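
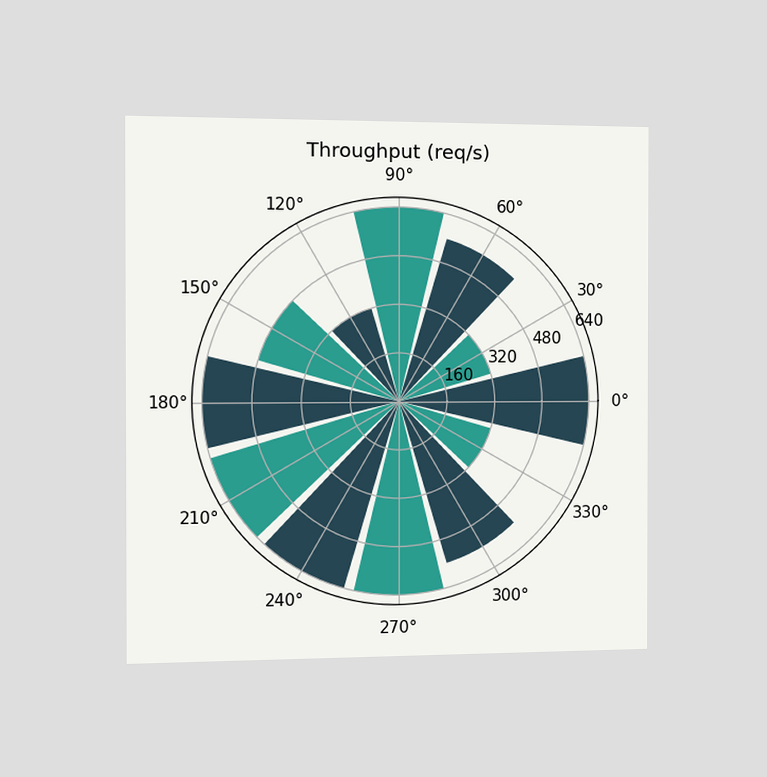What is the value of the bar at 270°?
640req/s

The chart is viewed slightly from the left. The bar at 270° reaches 640req/s on the radial axis.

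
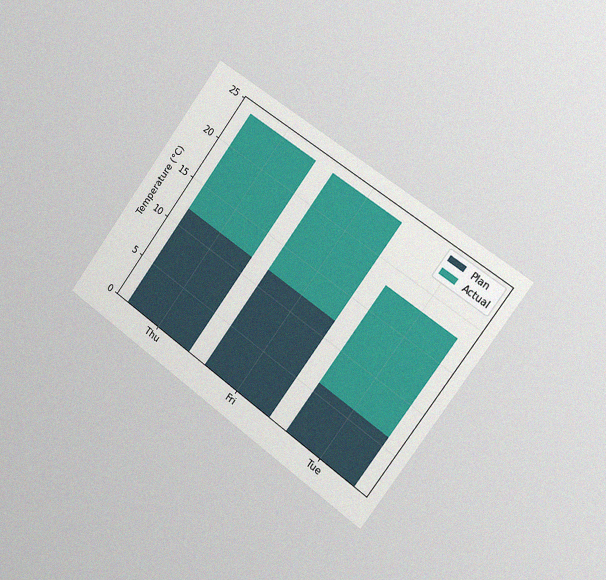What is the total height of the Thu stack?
The chart is tilted about 36° clockwise and viewed slightly from the right, with some photo noise. The Thu stack's top reaches 24°C on the y-axis.

24°C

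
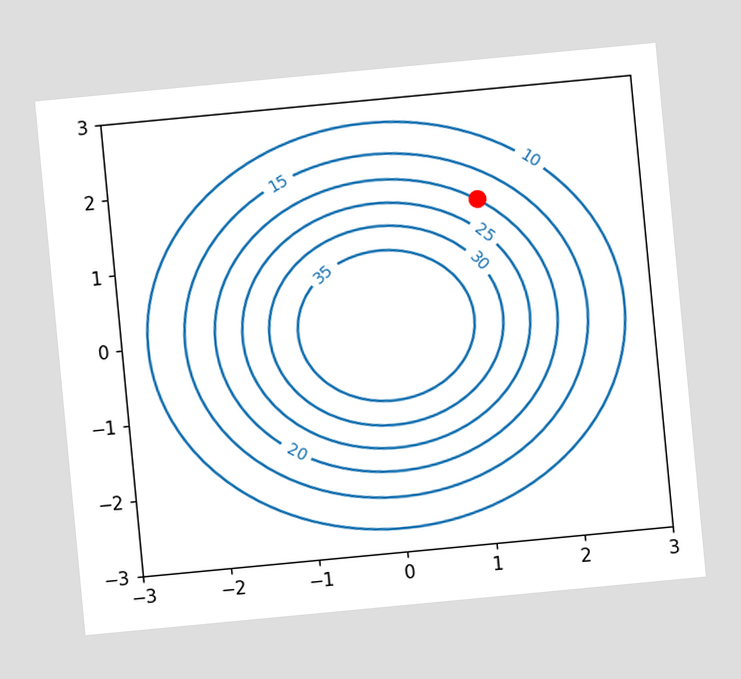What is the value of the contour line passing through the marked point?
20

The chart is tilted about 5° counter-clockwise. The marked point sits on the contour labelled 20.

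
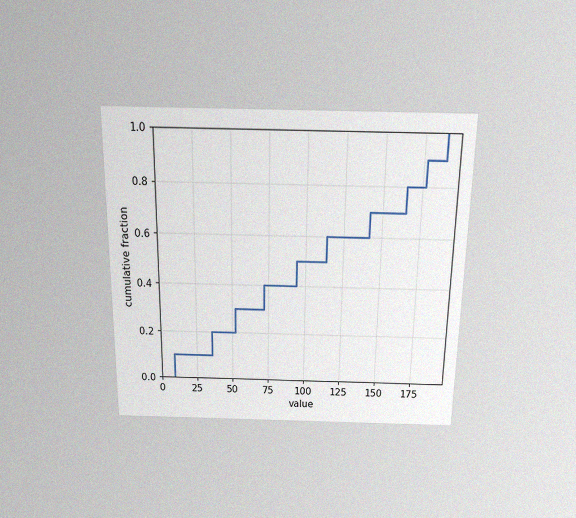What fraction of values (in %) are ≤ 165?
80%

The chart is viewed slightly from above, with some photo noise. At x=165 the ECDF step is at 80%.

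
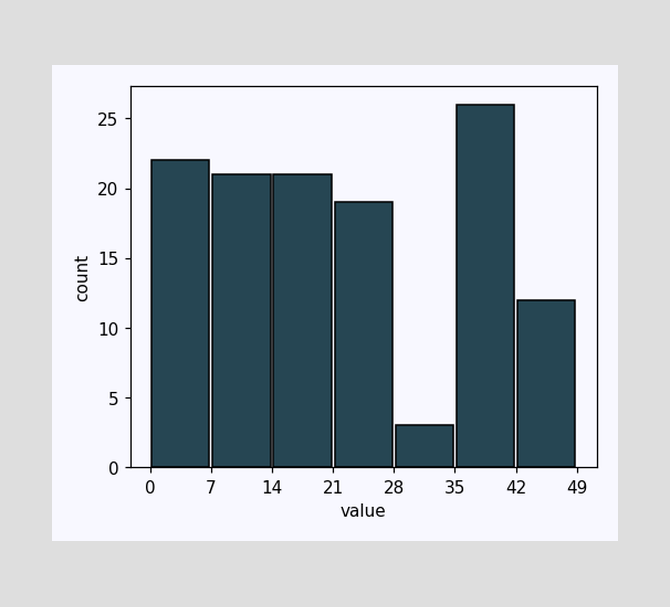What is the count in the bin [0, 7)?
The [0, 7) bin has height 22.

22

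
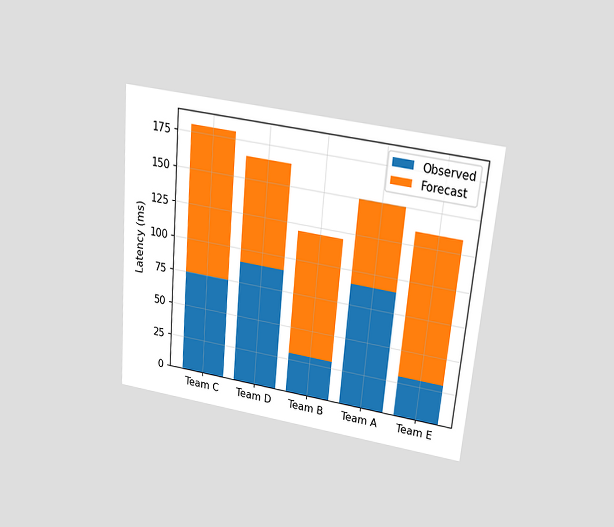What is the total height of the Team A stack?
150ms

The chart is tilted about 5° clockwise and viewed slightly from above. The Team A stack's top reaches 150ms on the y-axis.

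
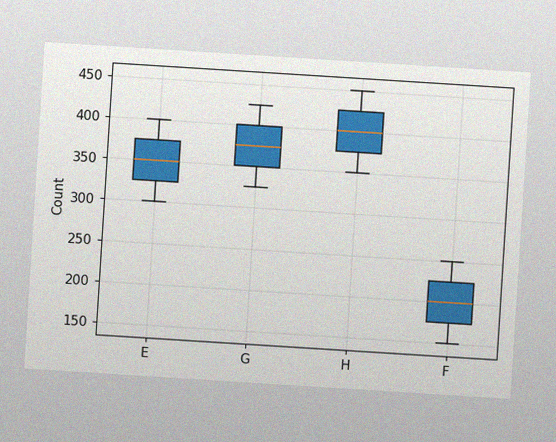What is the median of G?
The chart is tilted about 4° clockwise, with some photo noise. The median line in the G box sits at 375.

375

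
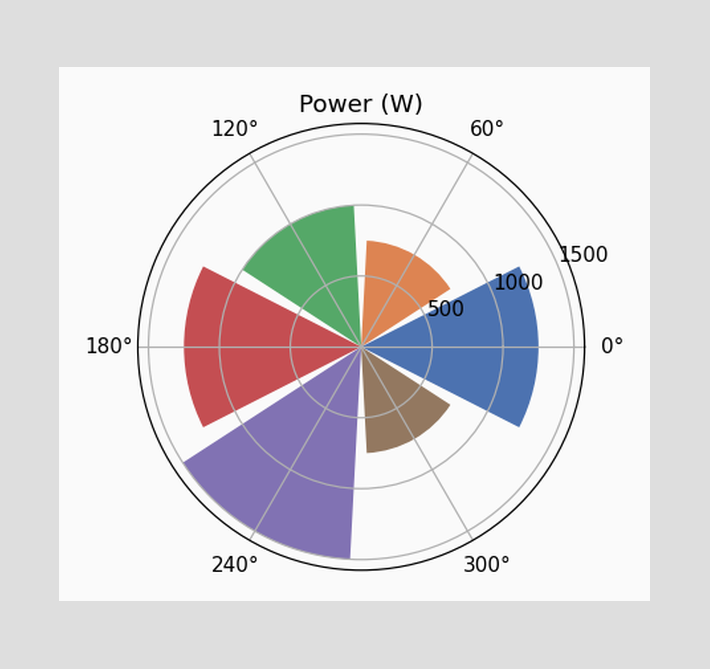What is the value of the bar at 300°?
750W

The bar at 300° reaches 750W on the radial axis.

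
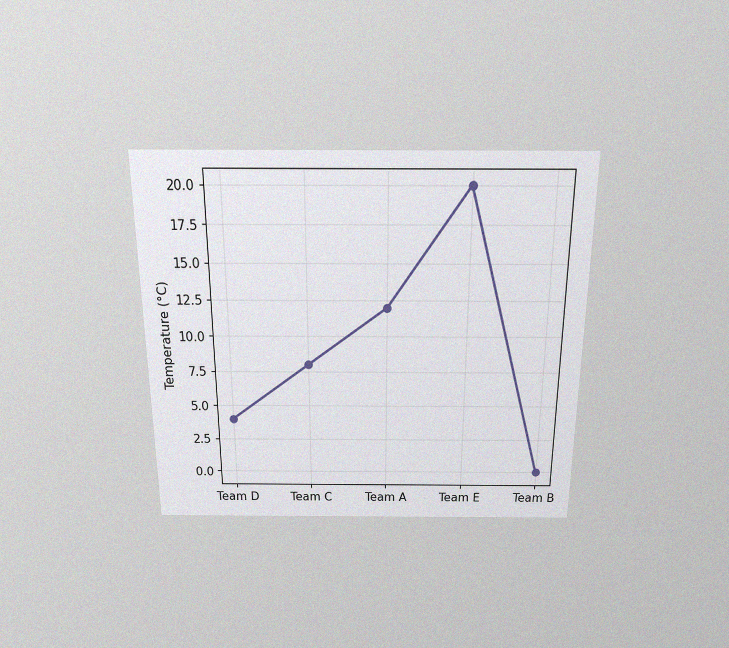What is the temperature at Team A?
12°C

The chart is viewed slightly from above, with some photo noise. At Team A, the line is at 12°C.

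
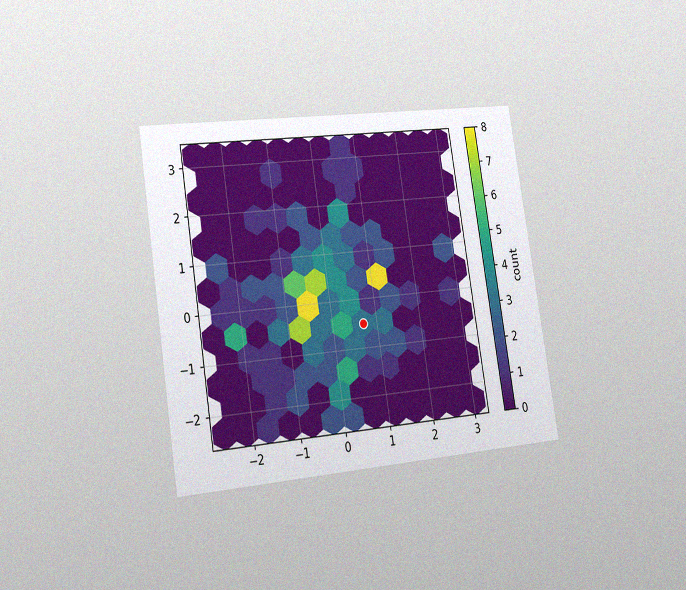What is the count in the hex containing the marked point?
3

The chart is tilted about 9° counter-clockwise and viewed slightly from the left, with some photo noise. The marked hex reads 3 on the colorbar.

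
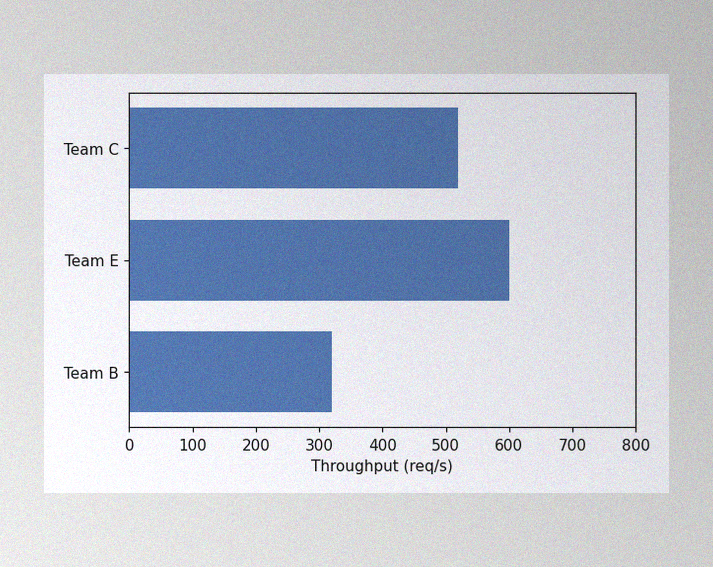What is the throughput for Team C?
The image has some photo noise and uneven lighting. Reading along the chart's x-axis, the Team C bar reaches 520req/s.

520req/s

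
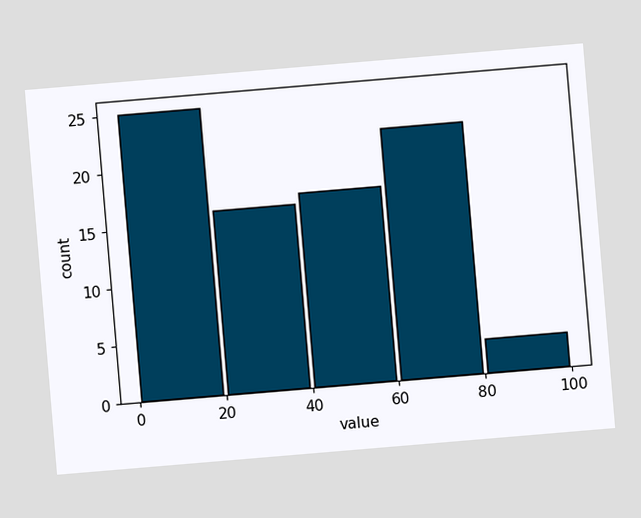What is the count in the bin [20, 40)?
The chart is tilted about 5° counter-clockwise. The [20, 40) bin has height 16.

16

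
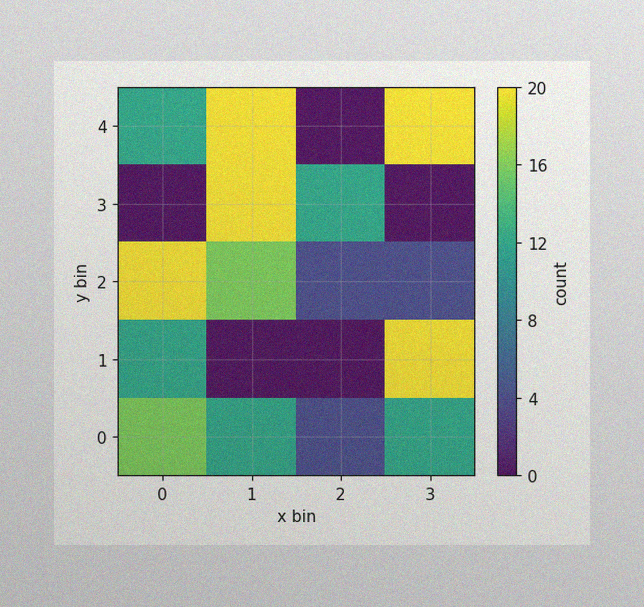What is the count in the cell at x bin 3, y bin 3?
0

The image has some photo noise and uneven lighting. Matching the cell (3, 3) against the colorbar gives 0.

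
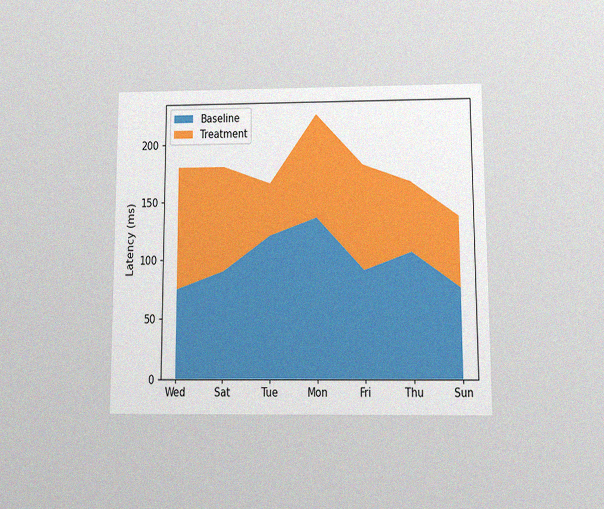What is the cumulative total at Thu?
The chart is viewed at a slight angle, with some photo noise. The stacked total at Thu reaches 165ms.

165ms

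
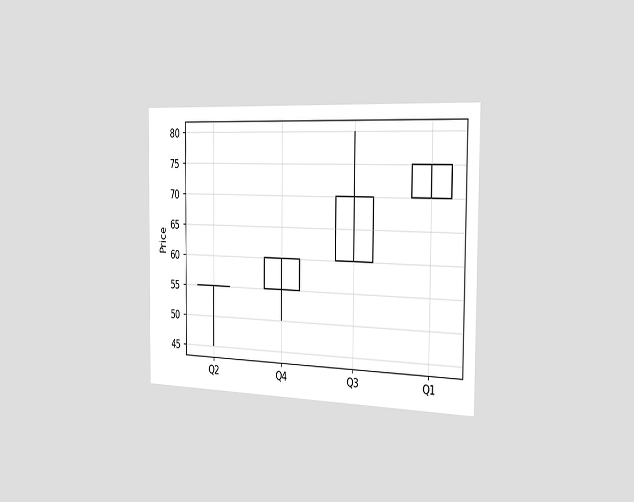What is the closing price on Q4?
The chart is viewed slightly from the right. The Q4 candle closes at 60.

60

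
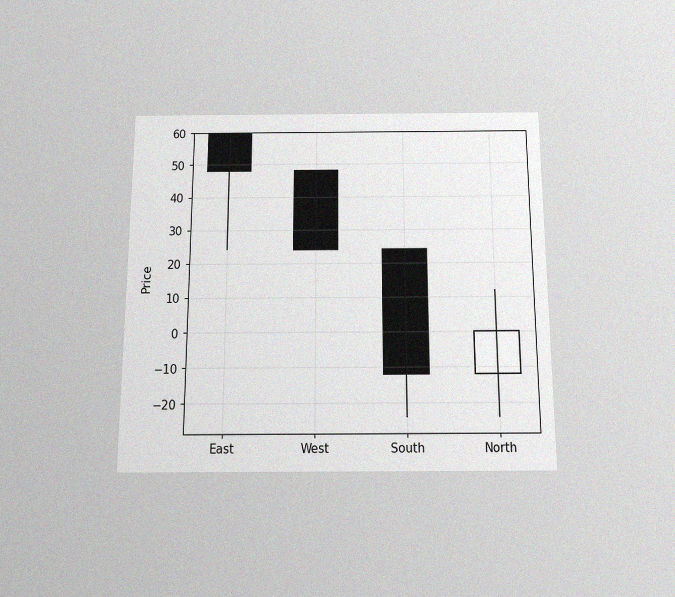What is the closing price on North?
The chart is viewed slightly from below, with some photo noise. The North candle closes at 0.

0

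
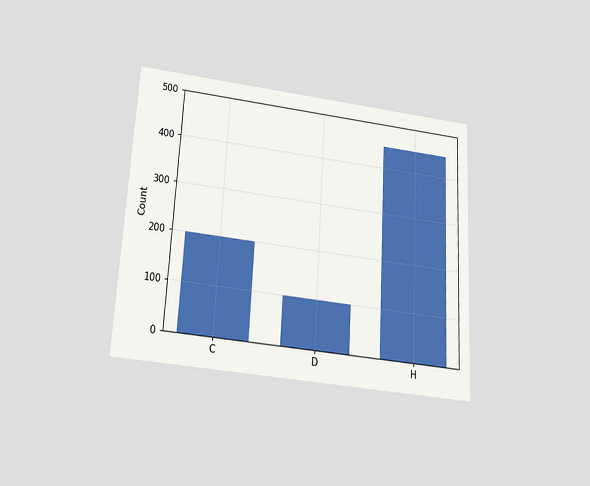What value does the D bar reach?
The chart is tilted about 3° clockwise and viewed slightly from below. Reading along the chart's y-axis, the D bar reaches 100.

100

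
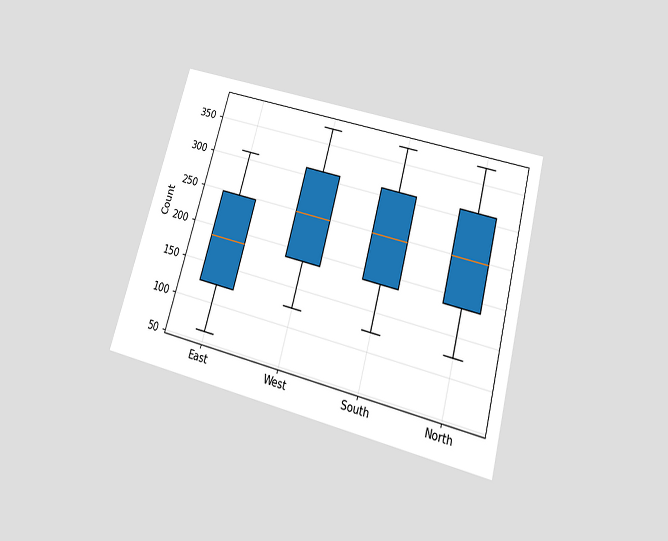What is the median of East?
The chart is tilted about 15° clockwise and viewed slightly from below. The median line in the East box sits at 186.

186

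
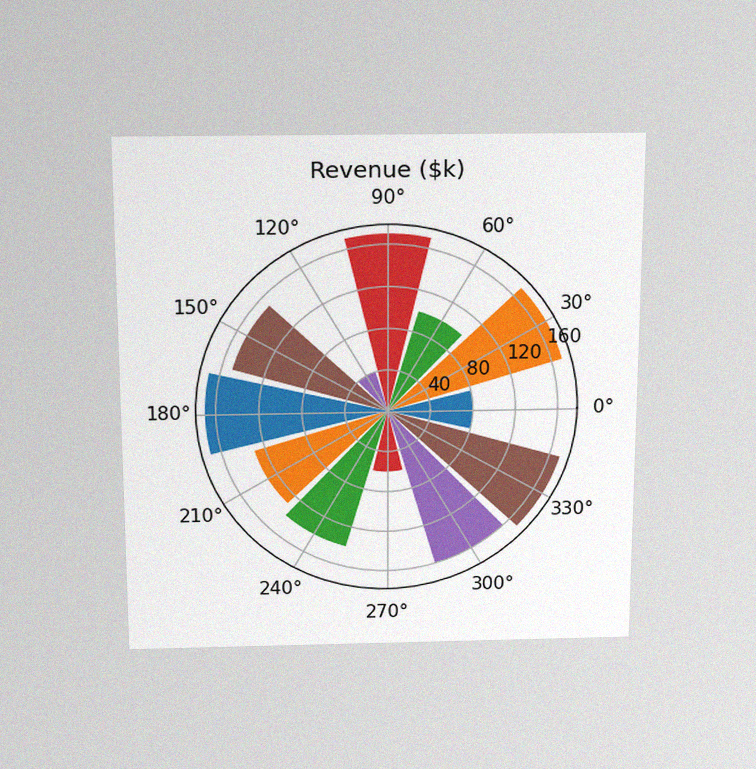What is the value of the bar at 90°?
$170k

The chart is viewed slightly from above, with some photo noise. The bar at 90° reaches $170k on the radial axis.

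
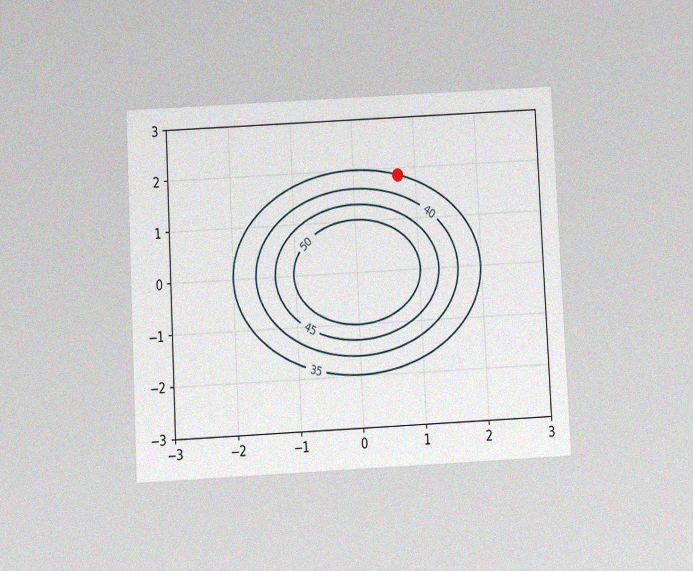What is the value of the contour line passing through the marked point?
The chart is tilted about 3° counter-clockwise and viewed at a slight angle, with some photo noise. The marked point sits on the contour labelled 35.

35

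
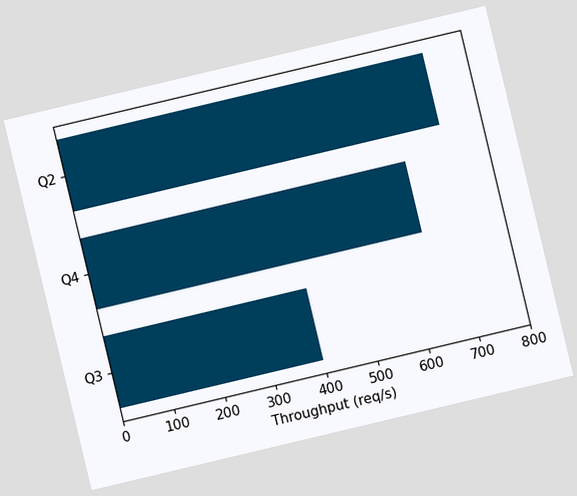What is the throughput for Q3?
400req/s

The chart is tilted about 13° counter-clockwise. Reading along the chart's x-axis, the Q3 bar reaches 400req/s.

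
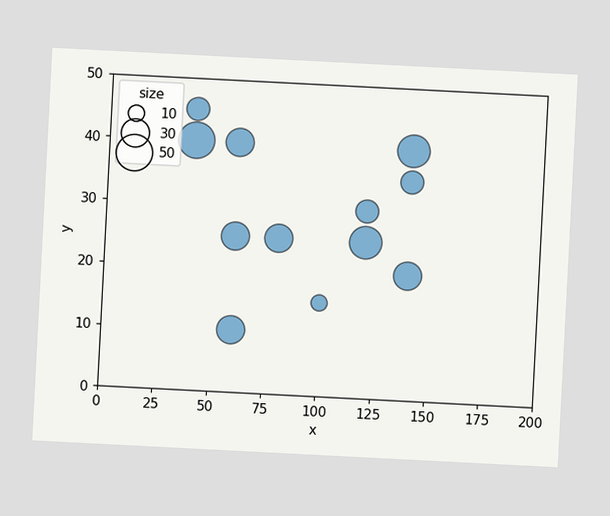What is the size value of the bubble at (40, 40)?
The chart is tilted about 3° clockwise. Matching the bubble at (40, 40) against the size legend gives 50.

50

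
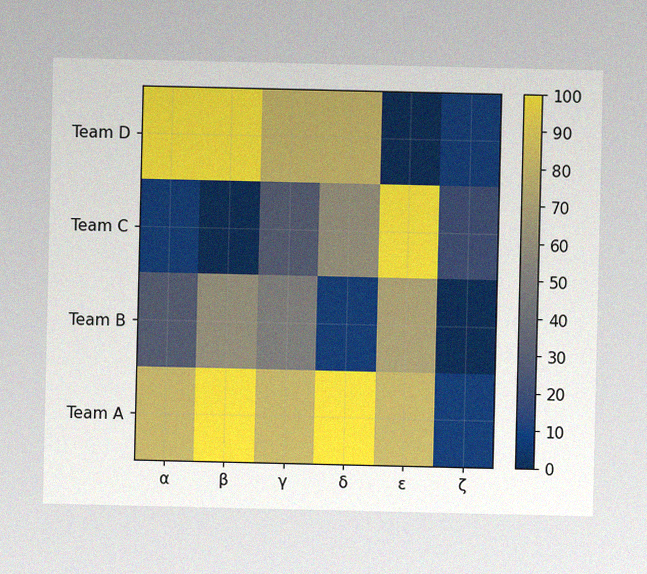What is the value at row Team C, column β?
The image has some photo noise and uneven lighting. Matching cell (Team C, β) against the colorbar gives 0.

0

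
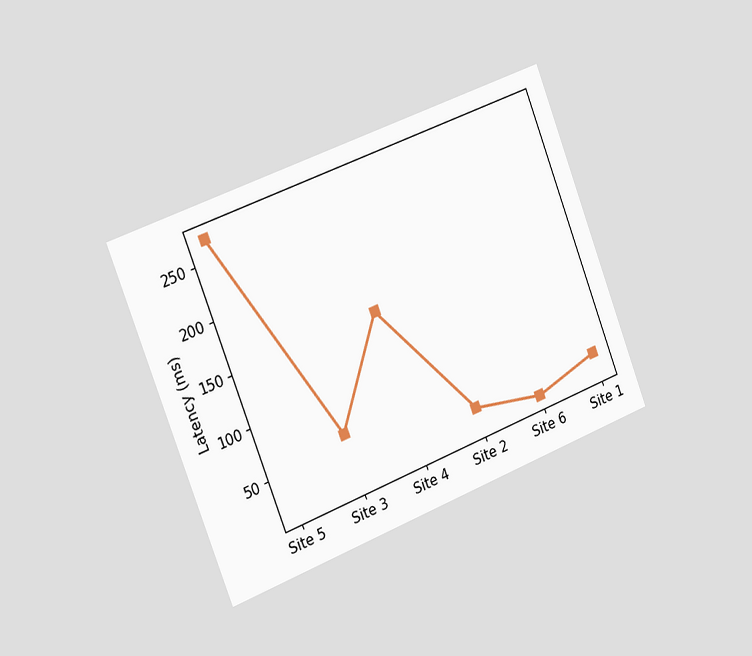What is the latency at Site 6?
The chart is tilted about 21° counter-clockwise and viewed slightly from the left. At Site 6, the line is at 15ms.

15ms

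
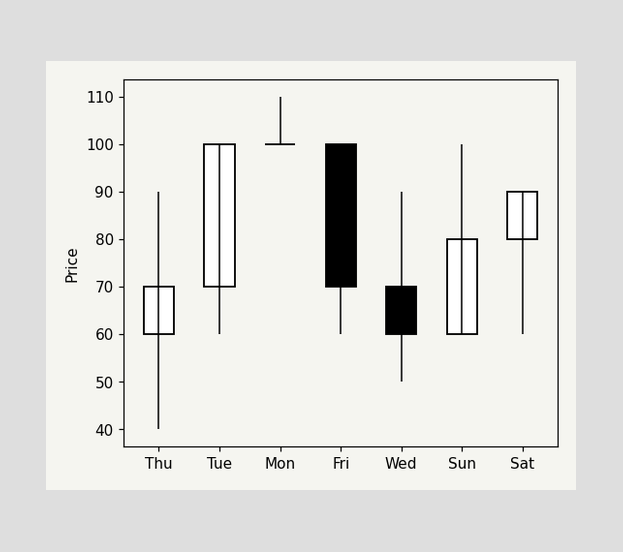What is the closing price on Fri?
The Fri candle closes at 70.

70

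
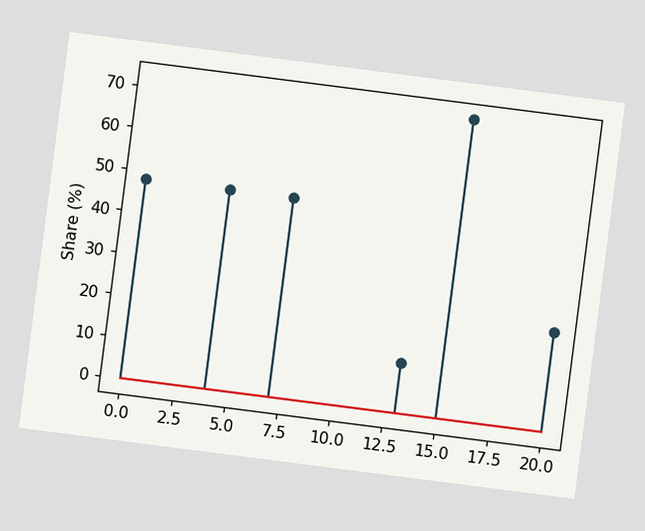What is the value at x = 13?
The chart is tilted about 7° clockwise. The stem at x=13 reaches 12%.

12%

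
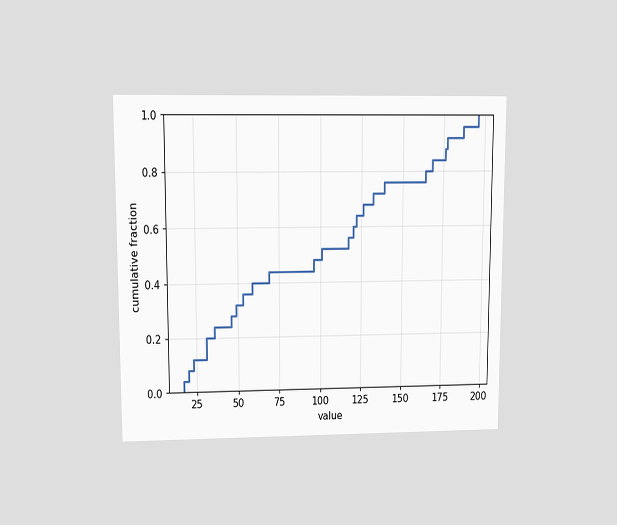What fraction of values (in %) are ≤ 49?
32%

The chart is viewed at a slight angle. At x=49 the ECDF step is at 32%.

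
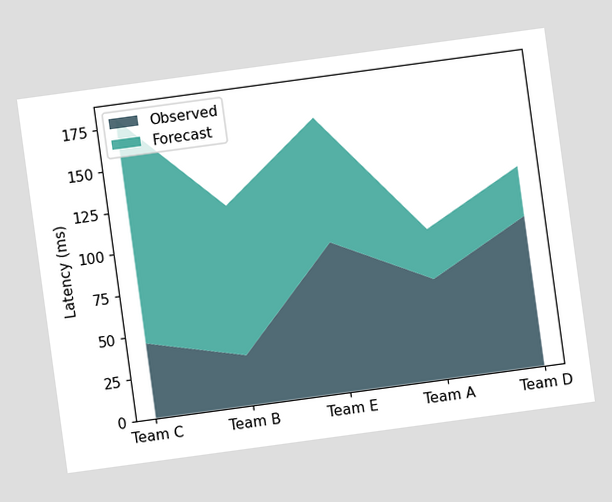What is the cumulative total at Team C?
The chart is tilted about 8° counter-clockwise. The stacked total at Team C reaches 180ms.

180ms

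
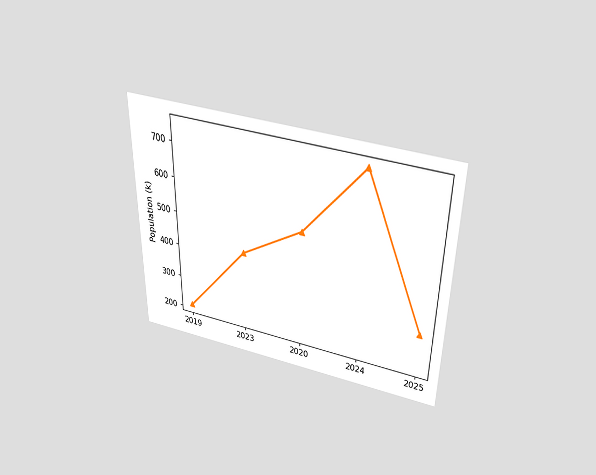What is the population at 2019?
212k

The chart is viewed slightly from above. At 2019, the line is at 212k.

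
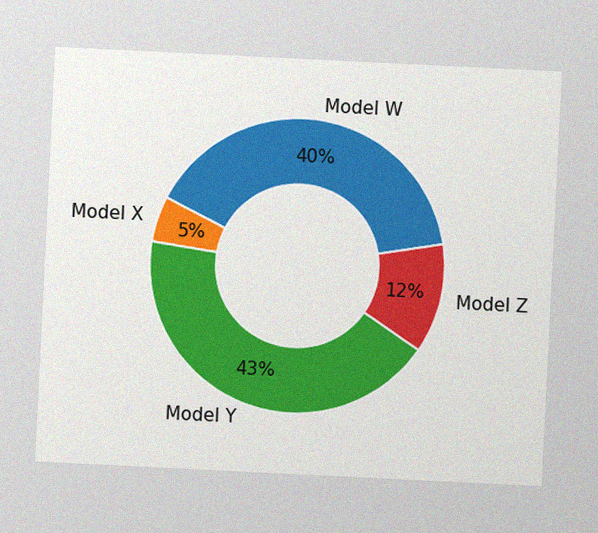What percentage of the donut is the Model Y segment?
The chart is tilted about 3° clockwise, with some photo noise. The Model Y segment takes up 43% of the ring.

43%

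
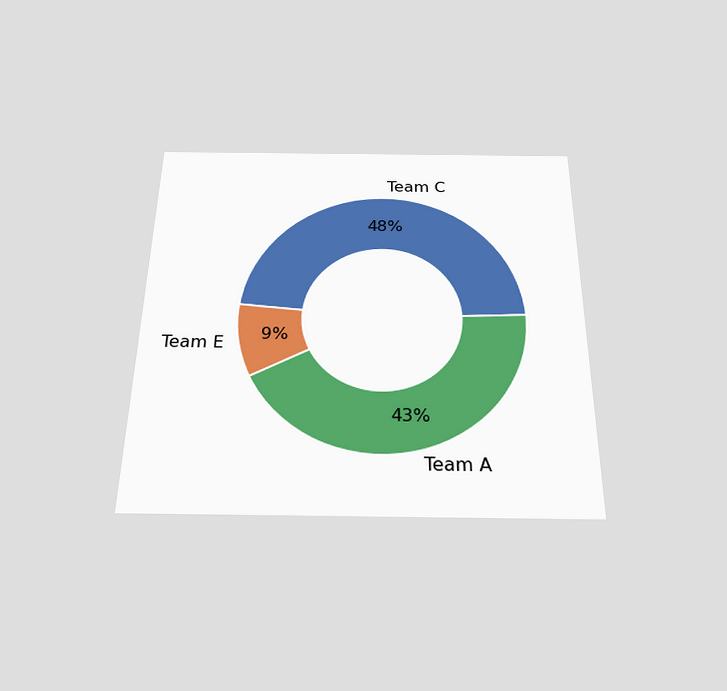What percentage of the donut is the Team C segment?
48%

The chart is viewed slightly from below. The Team C segment takes up 48% of the ring.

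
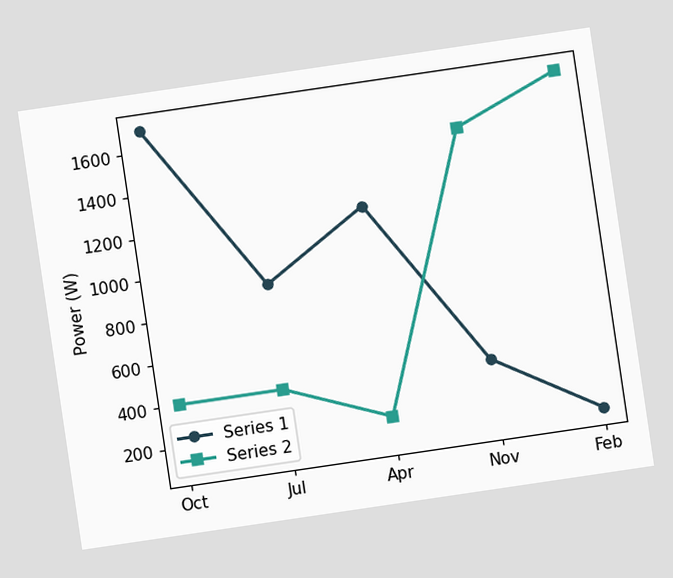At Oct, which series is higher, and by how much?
Series 1, by 1300W

The chart is tilted about 8° counter-clockwise. At Oct, Series 1 sits above the other line by 1300W.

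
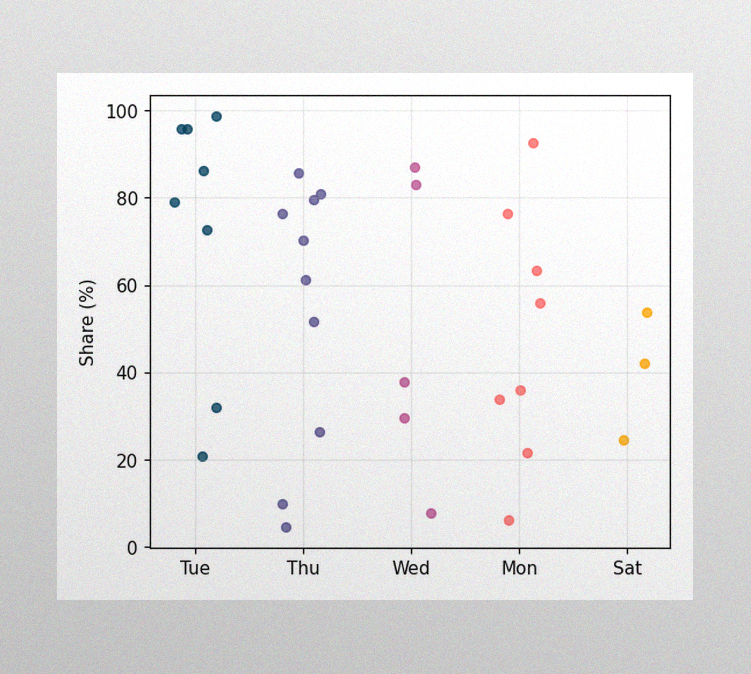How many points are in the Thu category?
The image has some photo noise and uneven lighting. Counting the markers in the Thu column gives 10.

10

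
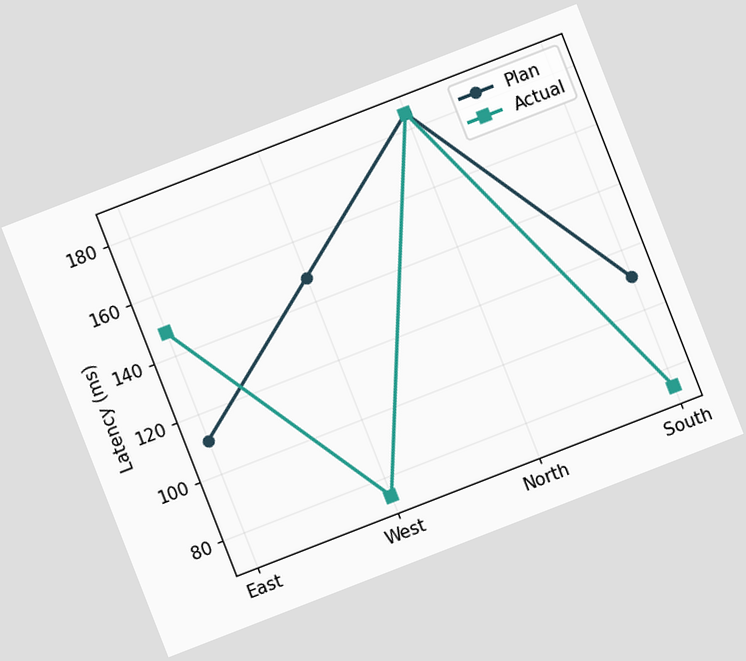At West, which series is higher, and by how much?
The chart is tilted about 21° counter-clockwise. At West, Plan sits above the other line by 74ms.

Plan, by 74ms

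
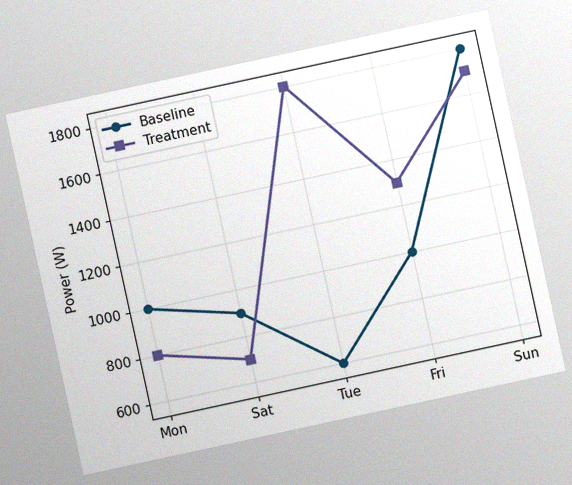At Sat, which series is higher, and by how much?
The chart is tilted about 12° counter-clockwise, with some photo noise. At Sat, Baseline sits above the other line by 200W.

Baseline, by 200W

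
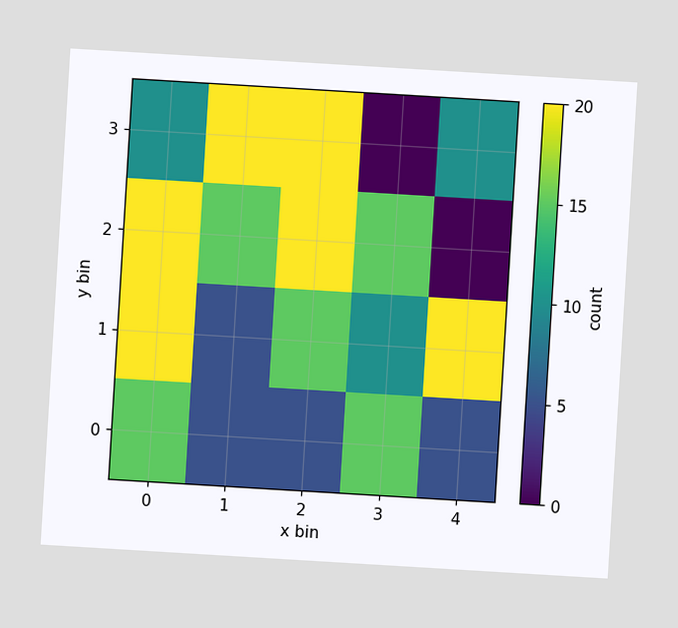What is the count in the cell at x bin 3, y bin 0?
15

The chart is tilted about 3° clockwise. Matching the cell (3, 0) against the colorbar gives 15.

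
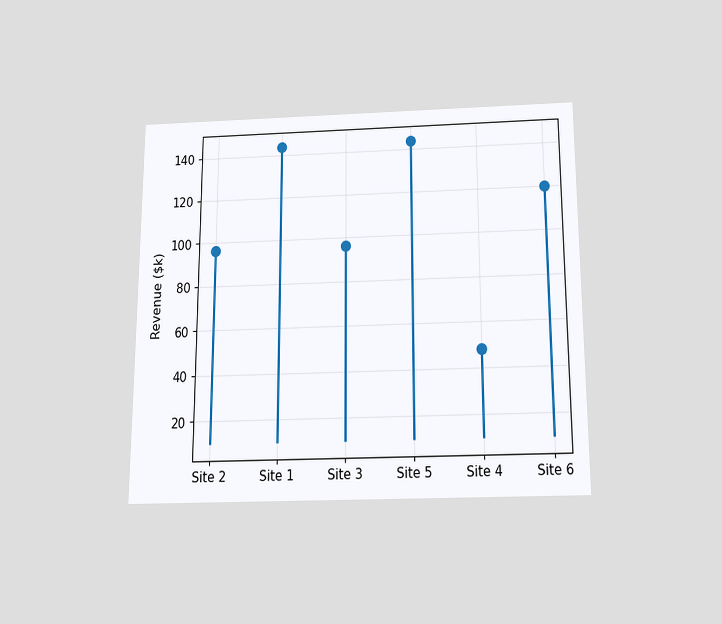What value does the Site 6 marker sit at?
The chart is viewed slightly from below. The Site 6 marker sits at $120k.

$120k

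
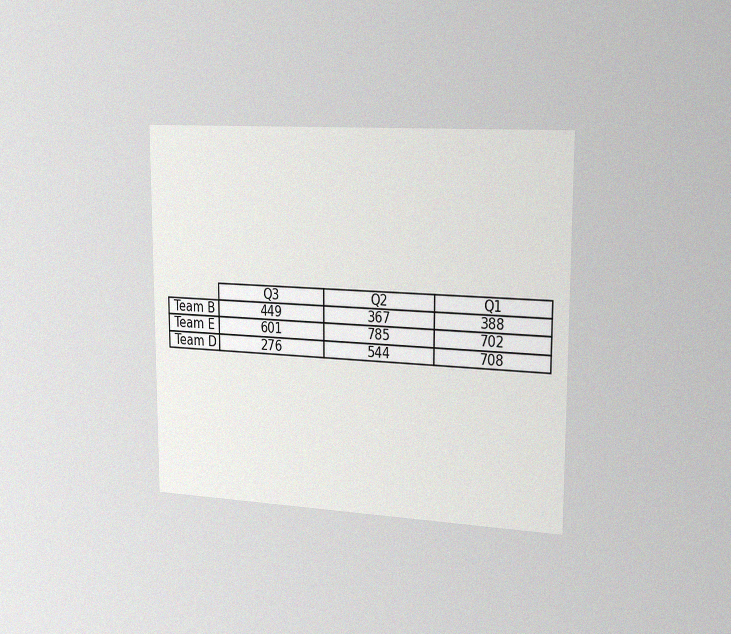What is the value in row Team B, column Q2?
The chart is viewed slightly from the right, with some photo noise. The (Team B, Q2) cell reads 367.

367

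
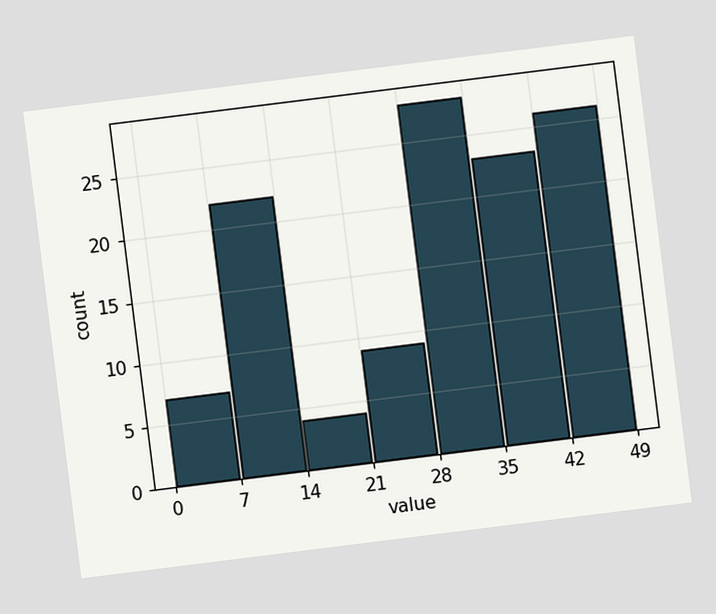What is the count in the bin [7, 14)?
22

The chart is tilted about 7° counter-clockwise. The [7, 14) bin has height 22.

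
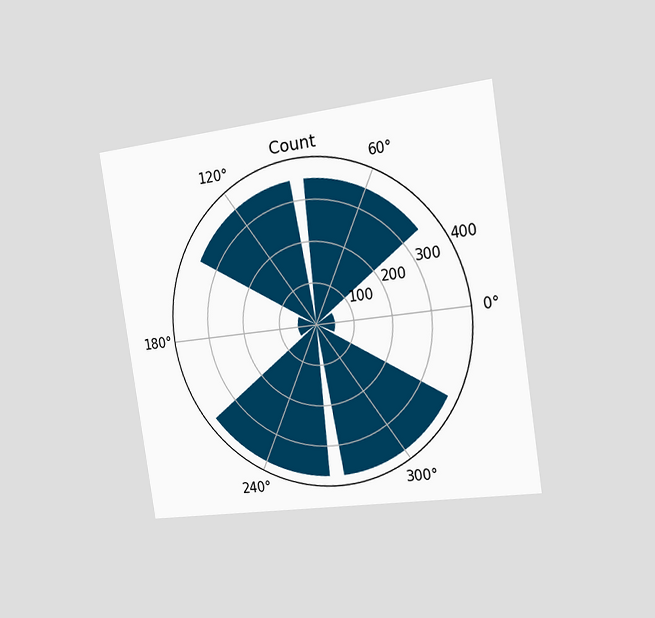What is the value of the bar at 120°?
The chart is tilted about 9° counter-clockwise and viewed slightly from the right. The bar at 120° reaches 350 on the radial axis.

350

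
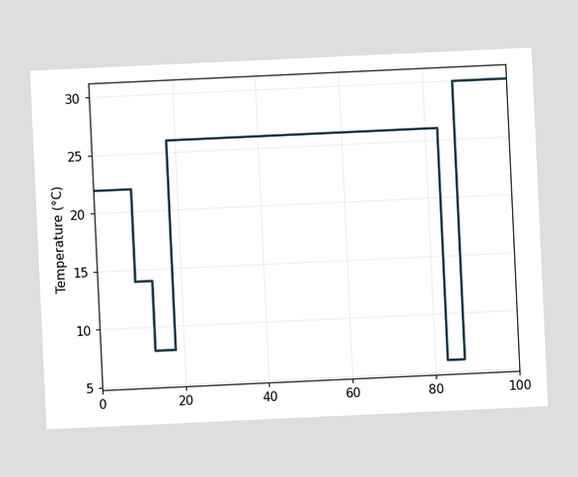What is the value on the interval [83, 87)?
6°C

The chart is tilted about 3° counter-clockwise. On [83, 87) the step sits at 6°C.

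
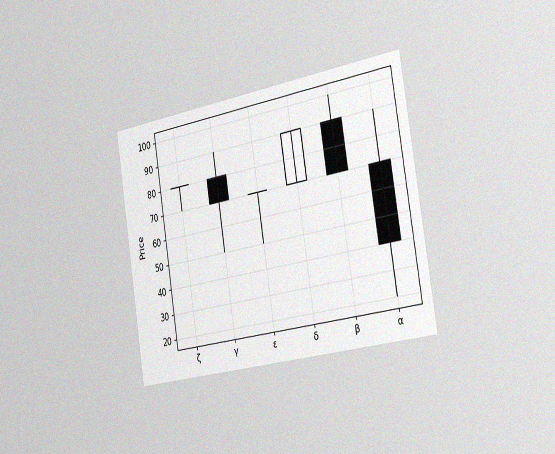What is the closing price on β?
70

The chart is tilted about 9° counter-clockwise and viewed slightly from the right, with some photo noise. The β candle closes at 70.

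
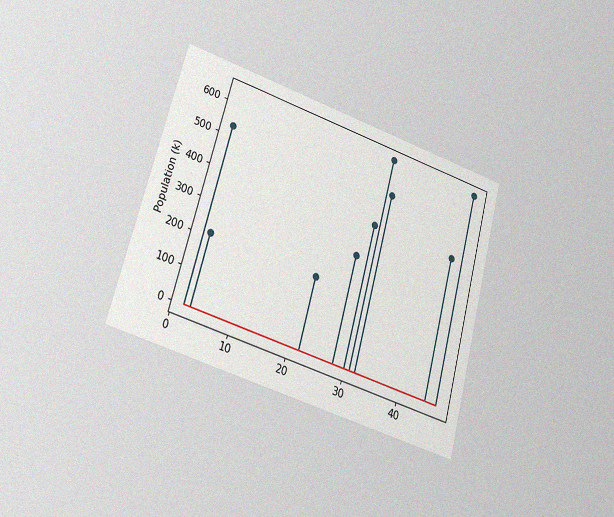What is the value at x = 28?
318k

The chart is tilted about 15° clockwise and viewed at a slight angle, with some photo noise. The stem at x=28 reaches 318k.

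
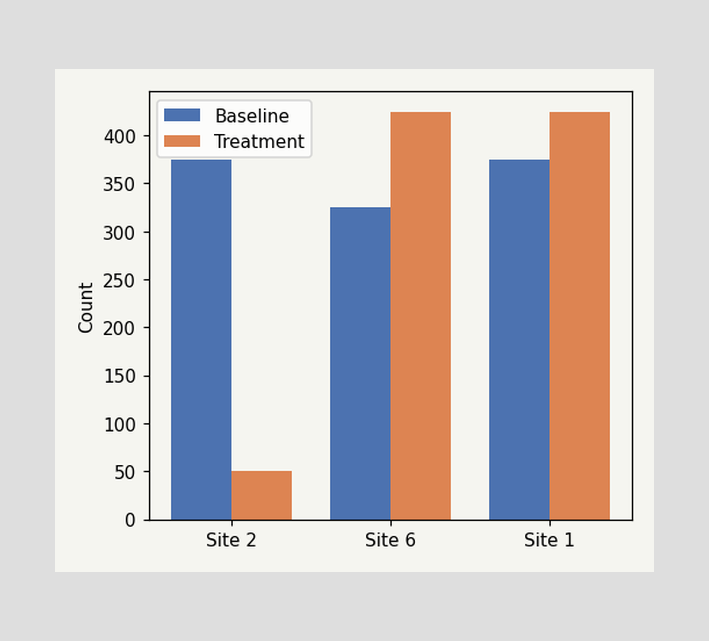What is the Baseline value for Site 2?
375

The Baseline bar at Site 2 reaches 375 on the y-axis.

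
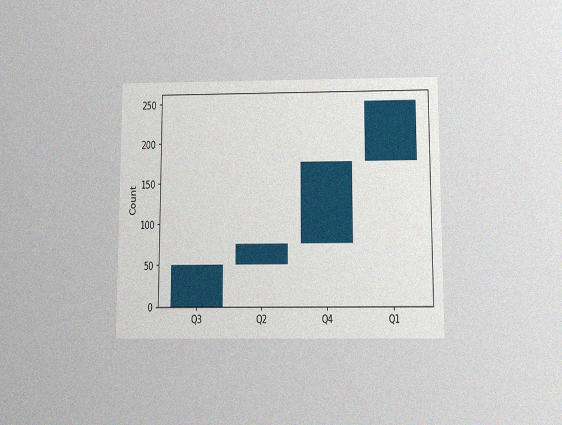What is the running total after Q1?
The chart is viewed slightly from below, with some photo noise. After Q1 the running total reaches 250.

250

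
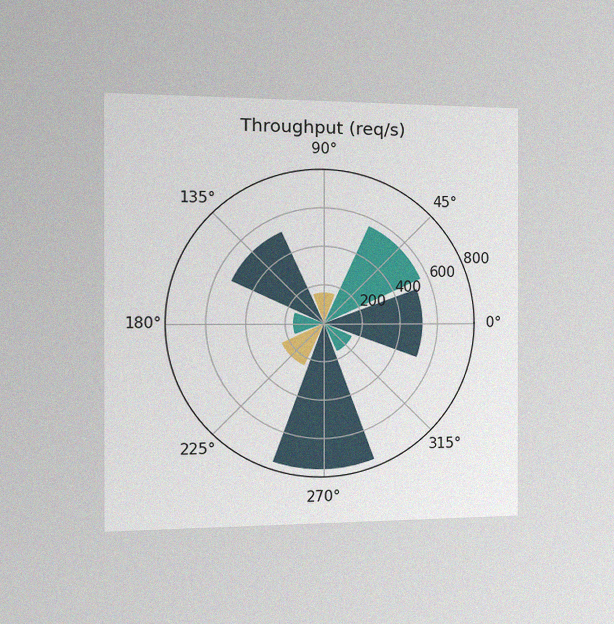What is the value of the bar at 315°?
The chart is viewed slightly from the left, with some photo noise. The bar at 315° reaches 160req/s on the radial axis.

160req/s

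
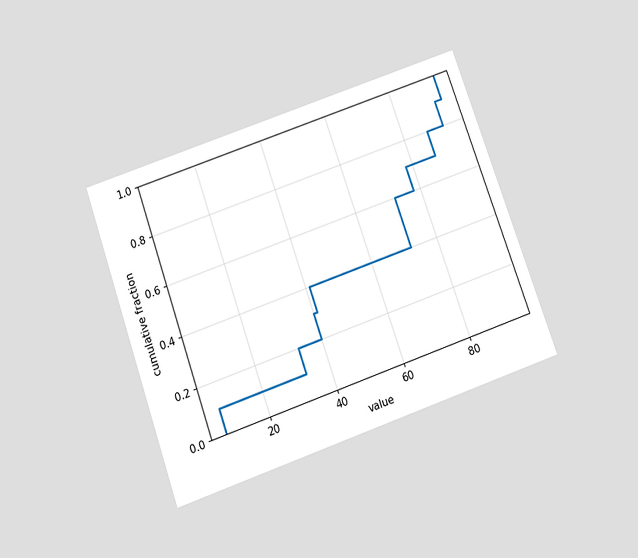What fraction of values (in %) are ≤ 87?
The chart is tilted about 19° counter-clockwise and viewed slightly from below. At x=87 the ECDF step is at 80%.

80%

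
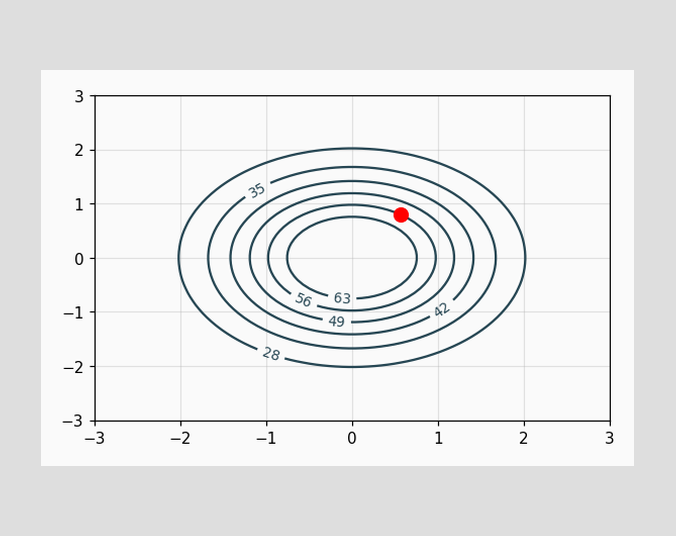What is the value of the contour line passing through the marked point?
56

The marked point sits on the contour labelled 56.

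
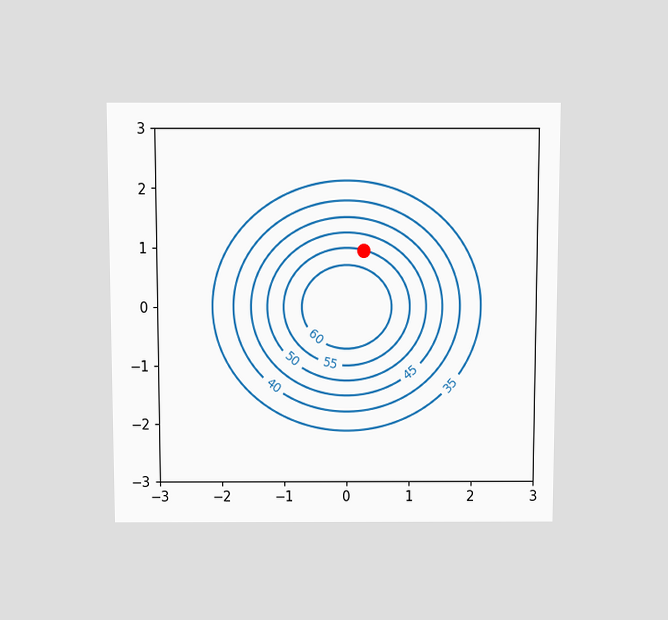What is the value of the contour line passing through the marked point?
The chart is viewed slightly from above. The marked point sits on the contour labelled 55.

55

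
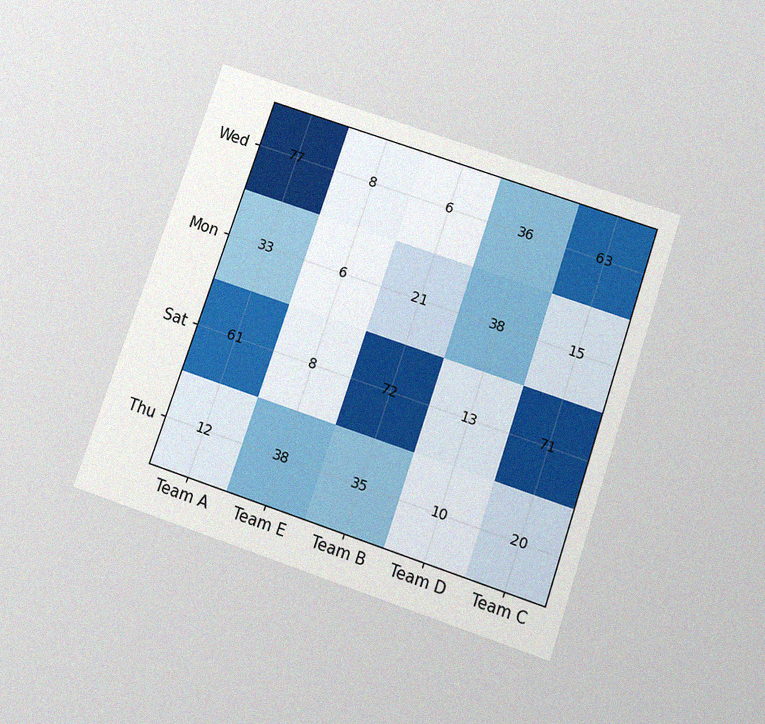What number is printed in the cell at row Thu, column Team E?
The chart is tilted about 19° clockwise and viewed slightly from below, with some photo noise. The (Thu, Team E) cell reads 38.

38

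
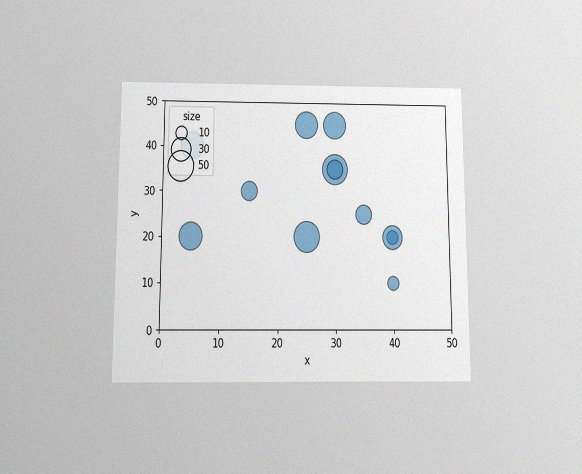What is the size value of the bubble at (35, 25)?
The chart is viewed slightly from below, with some photo noise. Matching the bubble at (35, 25) against the size legend gives 20.

20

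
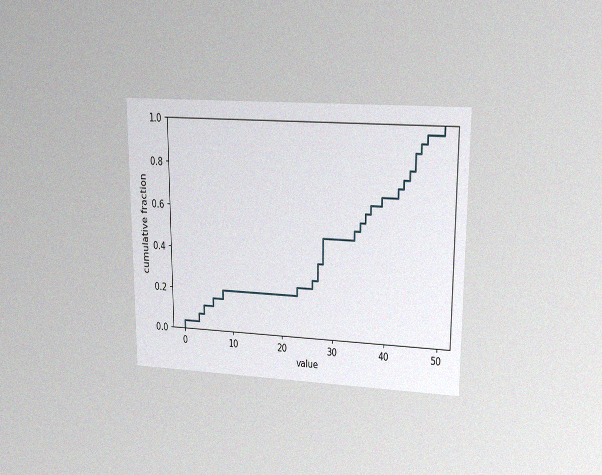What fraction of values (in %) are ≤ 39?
The chart is viewed at a slight angle, with some photo noise. At x=39 the ECDF step is at 68%.

68%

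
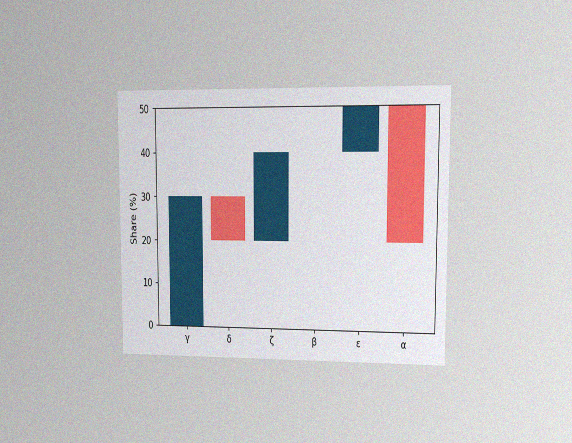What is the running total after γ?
30%

The chart is viewed at a slight angle, with some photo noise. After γ the running total reaches 30%.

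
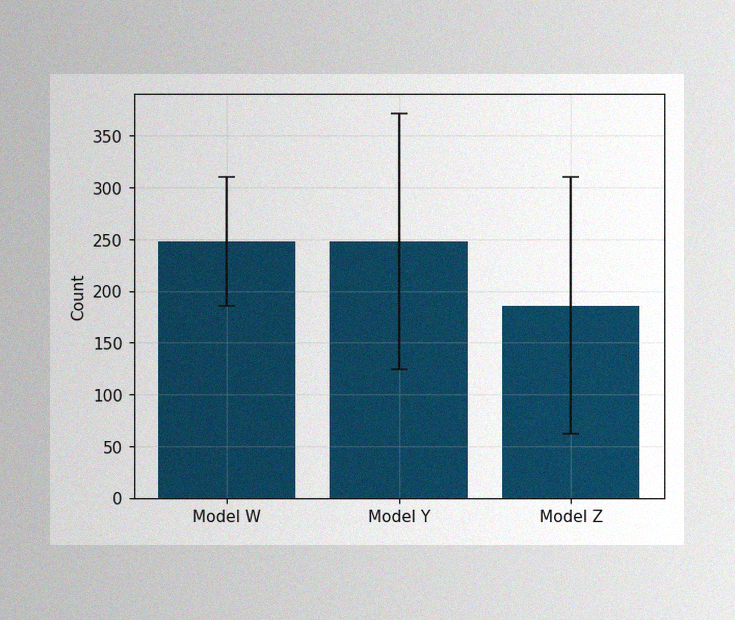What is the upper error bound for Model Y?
372

The image has some photo noise and uneven lighting. The Model Y bar's upper whisker reaches 372.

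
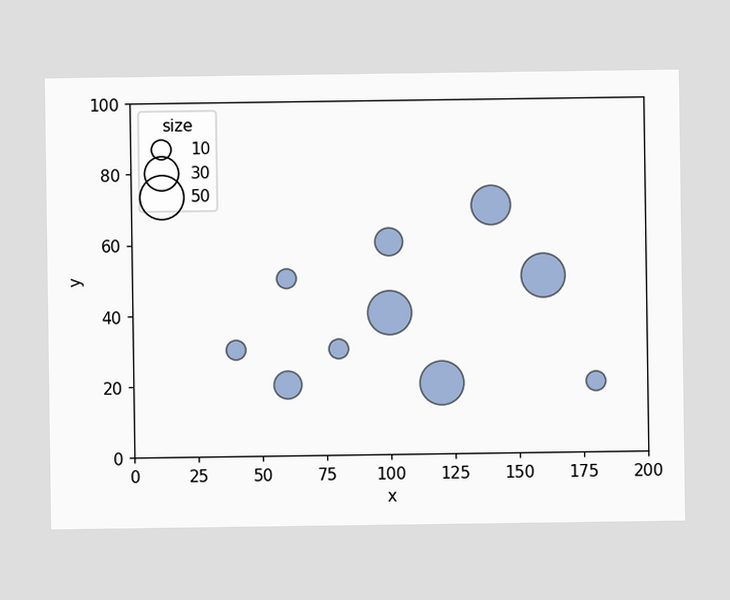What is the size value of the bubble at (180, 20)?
Matching the bubble at (180, 20) against the size legend gives 10.

10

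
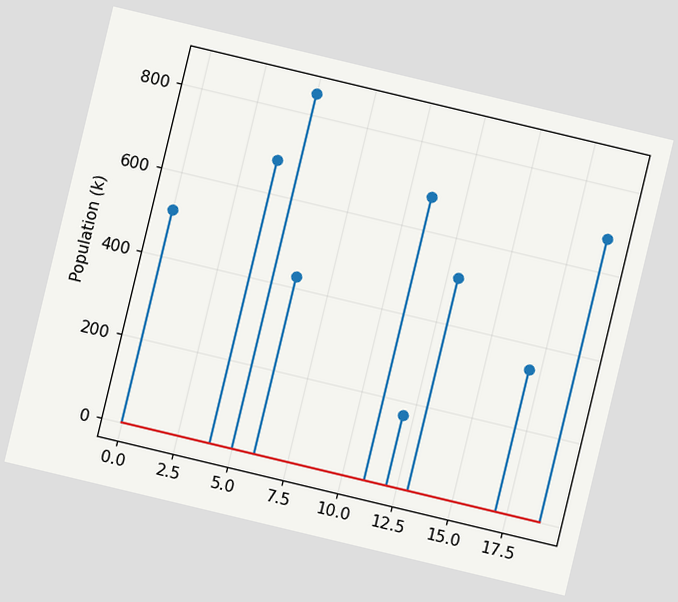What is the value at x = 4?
680k

The chart is tilted about 13° clockwise. The stem at x=4 reaches 680k.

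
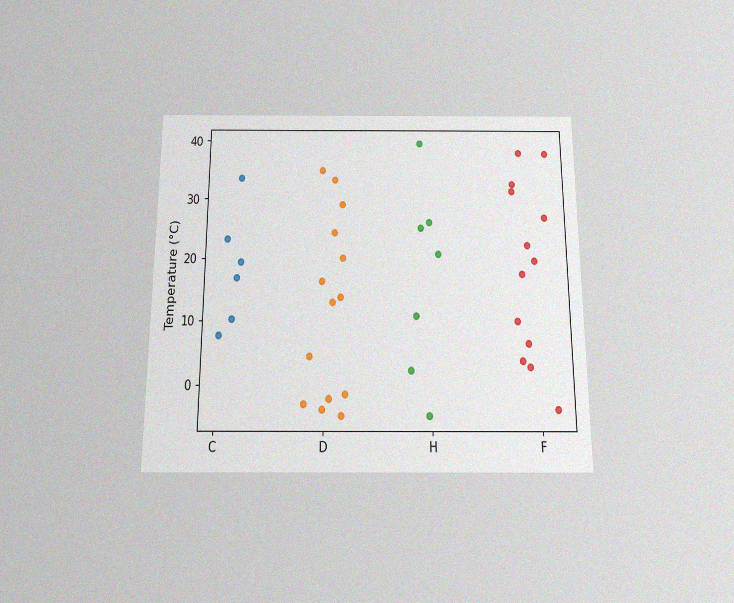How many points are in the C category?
6

The chart is viewed slightly from below, with some photo noise. Counting the markers in the C column gives 6.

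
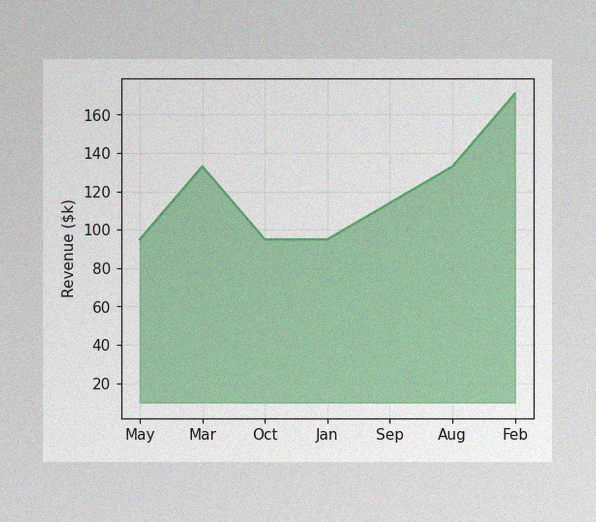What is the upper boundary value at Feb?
The image has some photo noise and uneven lighting. At Feb the upper boundary is at $171k.

$171k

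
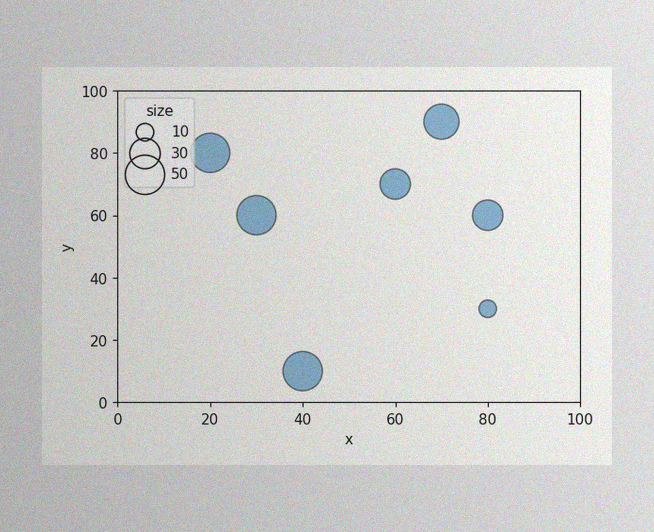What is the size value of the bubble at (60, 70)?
The image has some photo noise and uneven lighting. Matching the bubble at (60, 70) against the size legend gives 30.

30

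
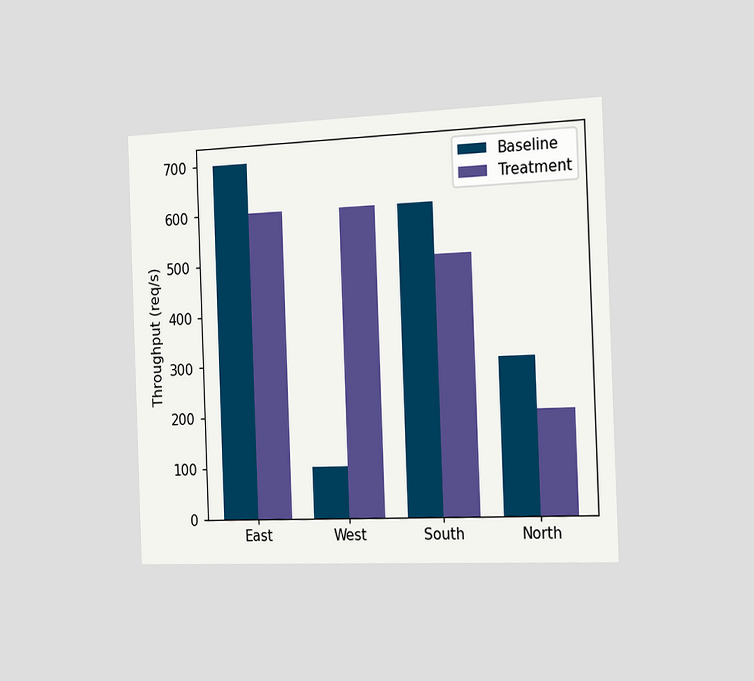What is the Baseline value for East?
The chart is tilted about 2° counter-clockwise and viewed slightly from the right. The Baseline bar at East reaches 700req/s on the y-axis.

700req/s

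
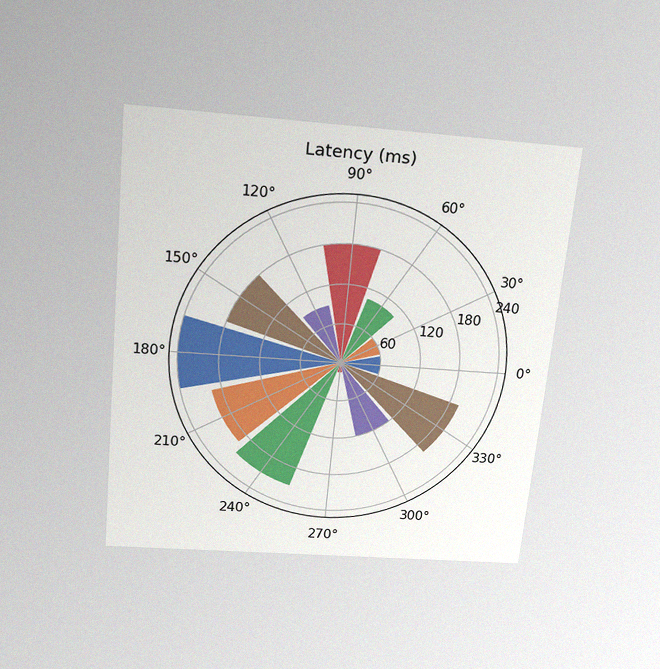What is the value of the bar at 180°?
240ms

The chart is tilted about 6° clockwise and viewed slightly from above, with some photo noise. The bar at 180° reaches 240ms on the radial axis.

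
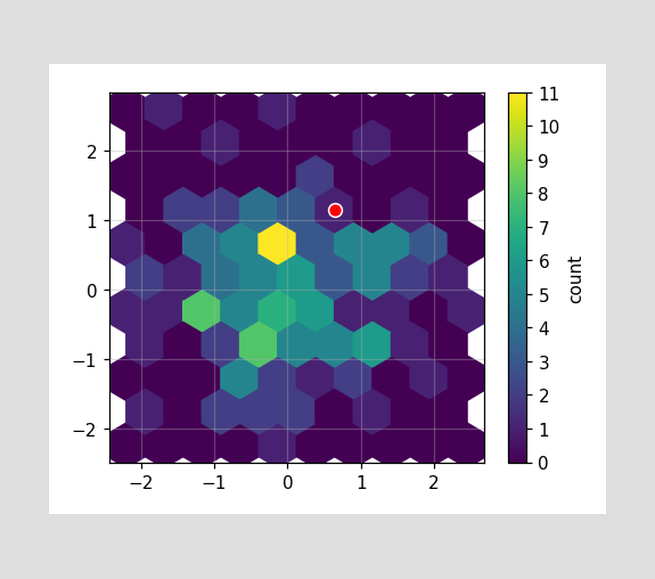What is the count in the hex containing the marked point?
1

The marked hex reads 1 on the colorbar.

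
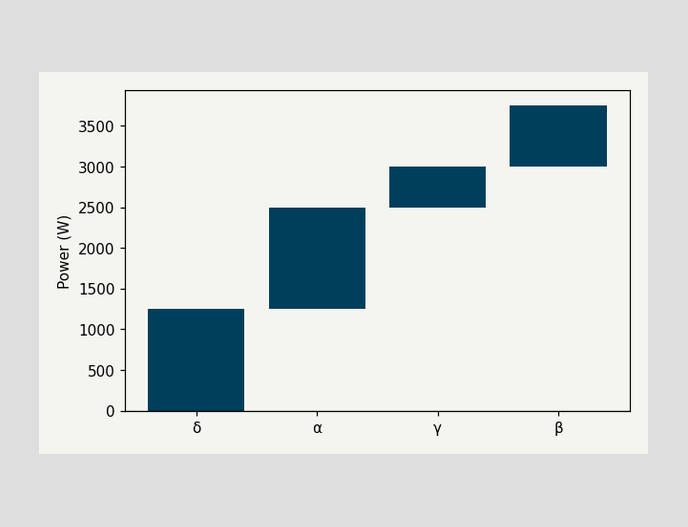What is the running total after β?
3750W

After β the running total reaches 3750W.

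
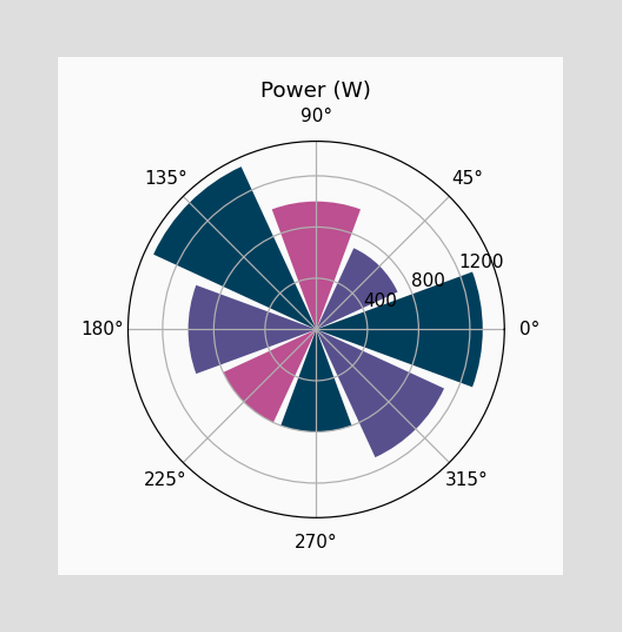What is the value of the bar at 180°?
1000W

The bar at 180° reaches 1000W on the radial axis.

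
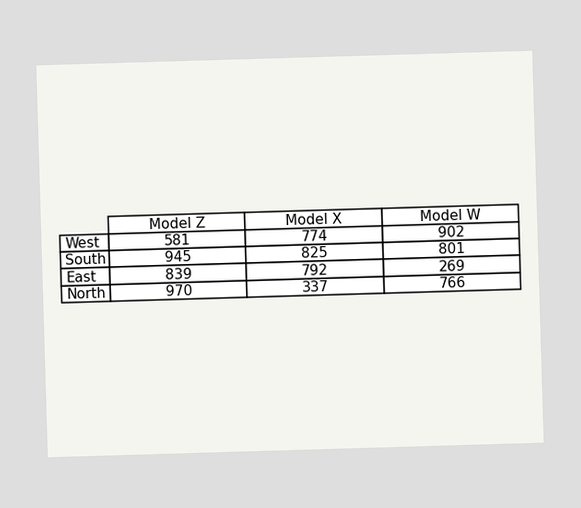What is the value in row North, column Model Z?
970

The (North, Model Z) cell reads 970.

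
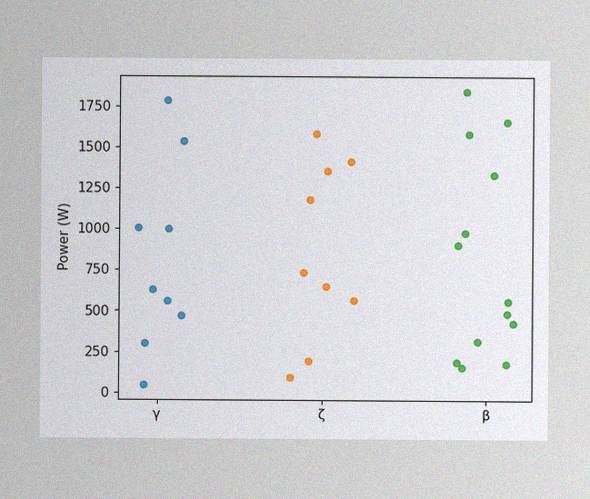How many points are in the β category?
13

The image has some photo noise and uneven lighting. Counting the markers in the β column gives 13.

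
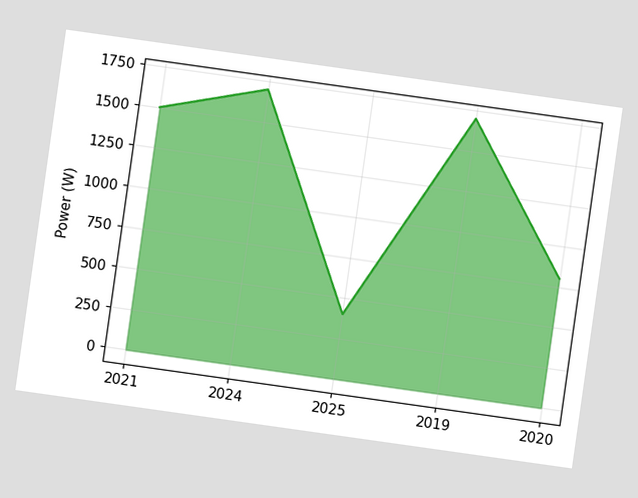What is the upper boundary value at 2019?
The chart is tilted about 8° clockwise. At 2019 the upper boundary is at 1700W.

1700W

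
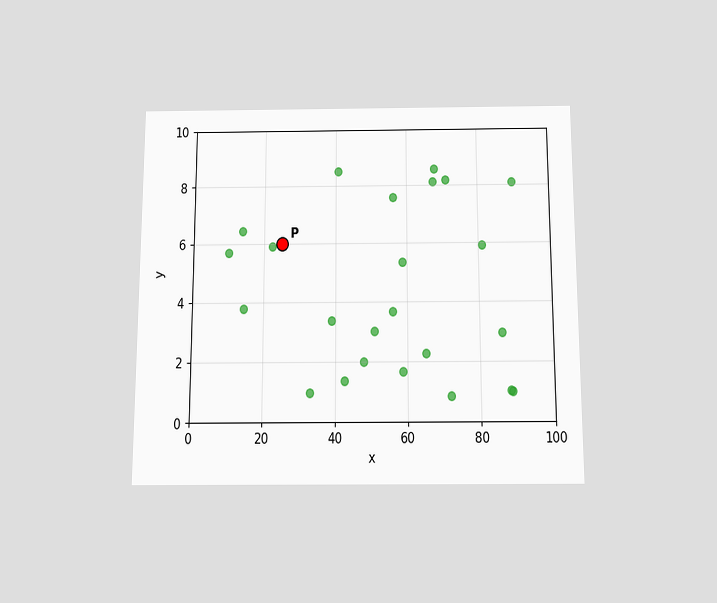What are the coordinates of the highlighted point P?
The chart is viewed slightly from below. Following the gridlines from P to each axis, P sits at (25, 6).

(25, 6)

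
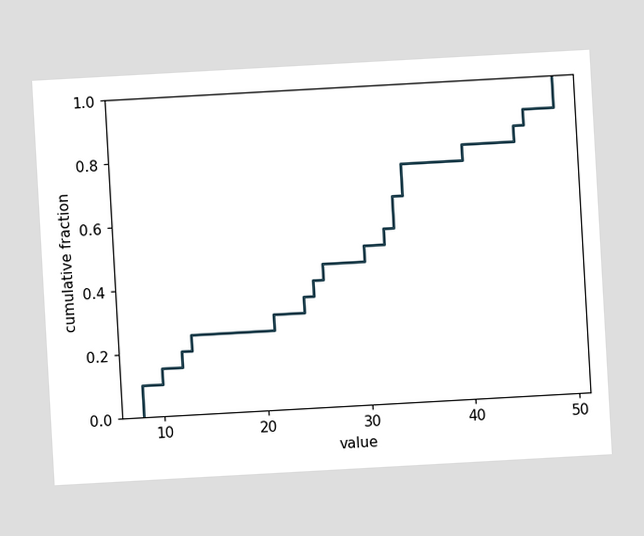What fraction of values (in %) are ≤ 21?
The chart is tilted about 3° counter-clockwise. At x=21 the ECDF step is at 30%.

30%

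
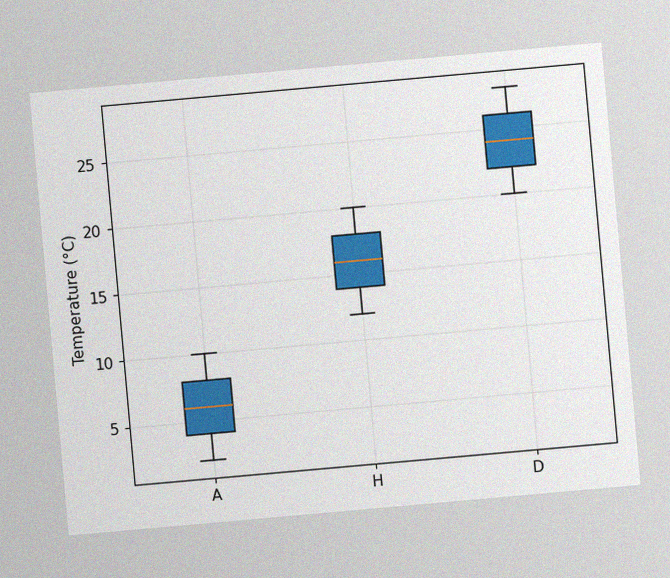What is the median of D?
The chart is tilted about 5° counter-clockwise, with some photo noise. The median line in the D box sits at 24°C.

24°C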